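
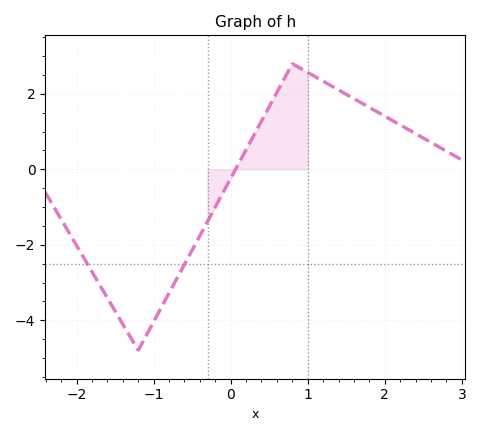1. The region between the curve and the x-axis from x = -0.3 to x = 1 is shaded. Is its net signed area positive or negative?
positive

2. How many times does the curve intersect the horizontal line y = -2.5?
2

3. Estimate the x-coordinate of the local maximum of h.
0.8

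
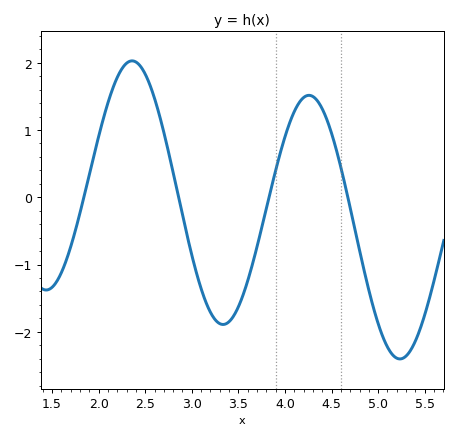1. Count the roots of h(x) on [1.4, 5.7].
4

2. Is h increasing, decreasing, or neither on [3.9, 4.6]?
neither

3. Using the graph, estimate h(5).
-1.9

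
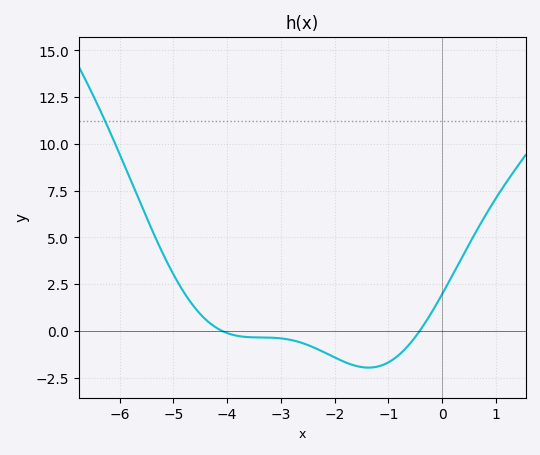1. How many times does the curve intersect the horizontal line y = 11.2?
1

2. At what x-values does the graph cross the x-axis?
-4, -0.4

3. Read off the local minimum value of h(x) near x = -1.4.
-2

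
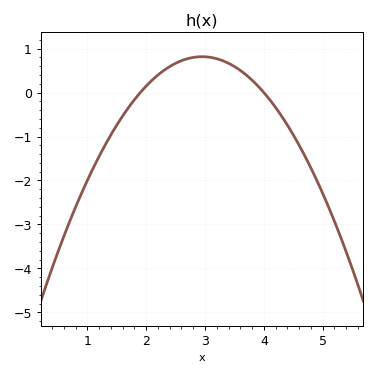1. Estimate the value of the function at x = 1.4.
-0.962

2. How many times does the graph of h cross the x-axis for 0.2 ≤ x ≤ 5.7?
2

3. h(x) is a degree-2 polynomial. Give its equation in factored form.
y = -0.74(x - 1.9)(x - 4)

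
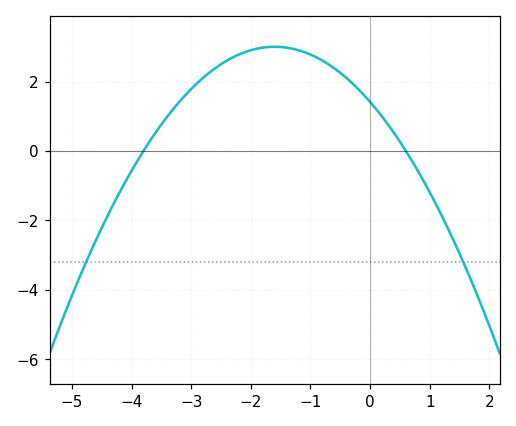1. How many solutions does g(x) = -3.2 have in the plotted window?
2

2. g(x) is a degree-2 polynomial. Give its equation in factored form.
y = -0.62(x + 3.8)(x - 0.6)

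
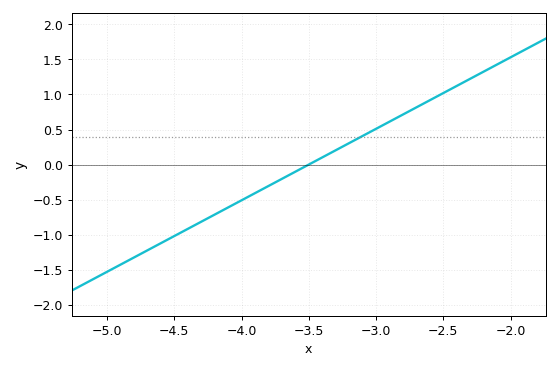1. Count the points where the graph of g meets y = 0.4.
1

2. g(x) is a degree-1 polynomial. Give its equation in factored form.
y = 1.02(x + 3.5)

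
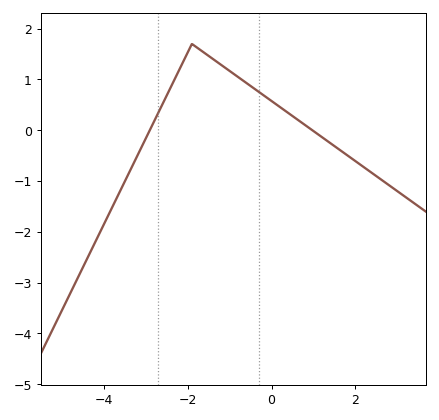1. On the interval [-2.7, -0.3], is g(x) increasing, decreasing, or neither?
neither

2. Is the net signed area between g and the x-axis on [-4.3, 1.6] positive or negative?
positive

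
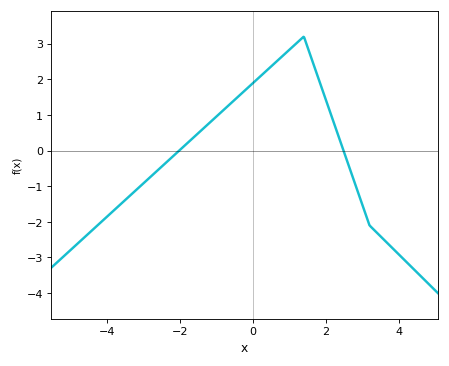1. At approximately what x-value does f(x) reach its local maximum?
1.4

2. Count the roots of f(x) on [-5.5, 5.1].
2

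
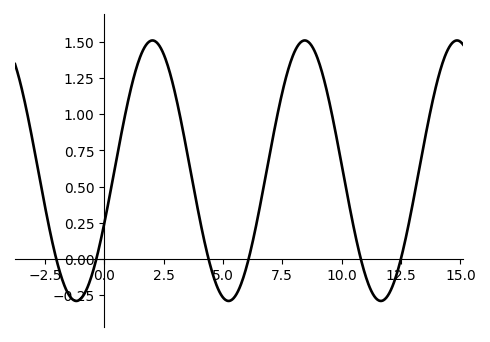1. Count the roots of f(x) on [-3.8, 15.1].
6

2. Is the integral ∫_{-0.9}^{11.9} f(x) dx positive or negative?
positive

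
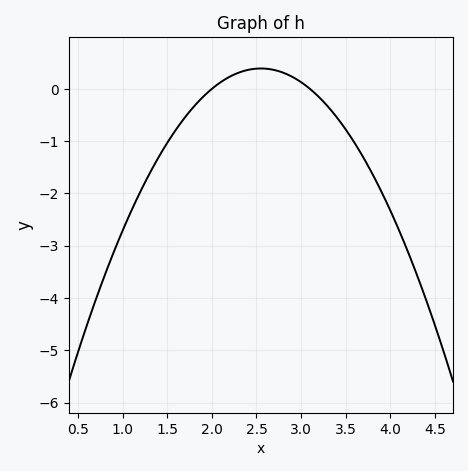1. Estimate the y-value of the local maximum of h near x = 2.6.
0.39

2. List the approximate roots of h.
2, 3.1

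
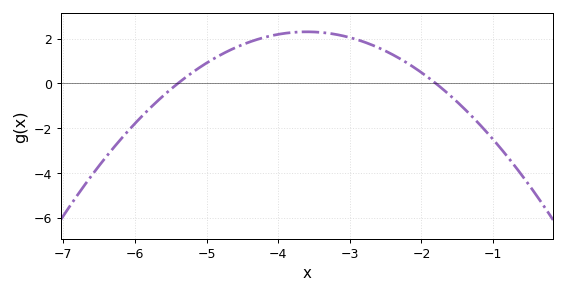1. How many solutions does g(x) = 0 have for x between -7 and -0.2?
2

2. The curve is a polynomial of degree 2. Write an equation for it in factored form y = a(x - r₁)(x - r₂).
y = -0.71(x + 5.4)(x + 1.8)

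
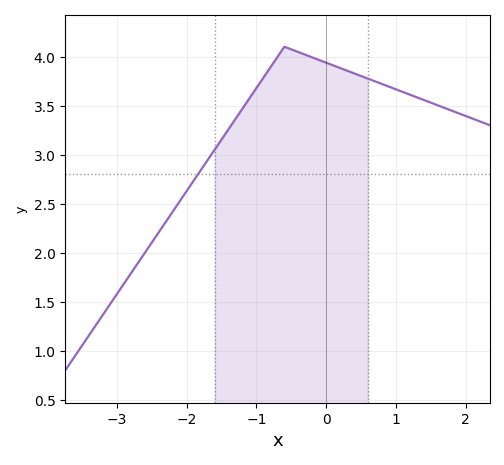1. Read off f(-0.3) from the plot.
4.02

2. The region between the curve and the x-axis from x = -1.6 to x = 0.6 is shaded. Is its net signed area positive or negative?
positive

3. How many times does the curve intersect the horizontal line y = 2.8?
1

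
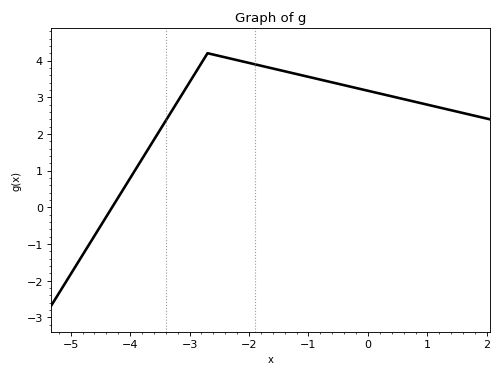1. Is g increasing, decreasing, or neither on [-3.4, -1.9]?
neither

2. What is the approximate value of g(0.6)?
2.95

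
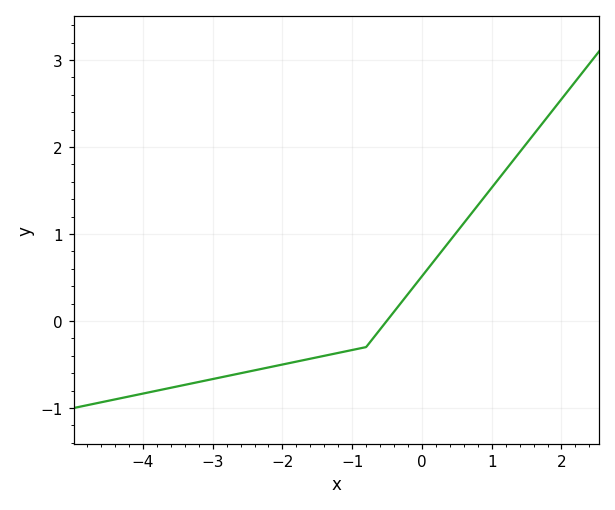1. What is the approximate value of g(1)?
1.53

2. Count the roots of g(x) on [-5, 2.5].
1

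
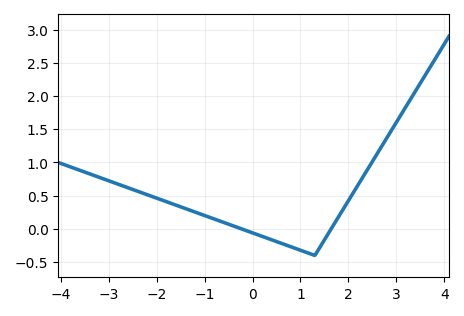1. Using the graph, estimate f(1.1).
-0.35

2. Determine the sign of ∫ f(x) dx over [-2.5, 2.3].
positive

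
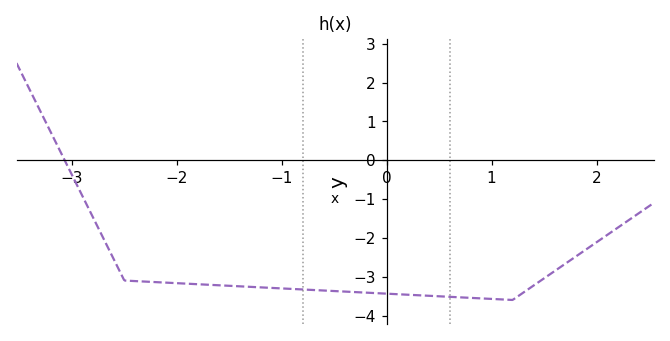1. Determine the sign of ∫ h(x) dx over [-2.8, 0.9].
negative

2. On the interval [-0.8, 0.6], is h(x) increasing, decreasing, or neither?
decreasing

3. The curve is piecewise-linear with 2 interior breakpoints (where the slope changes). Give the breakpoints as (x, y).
(-2.5, -3.1); (1.2, -3.6)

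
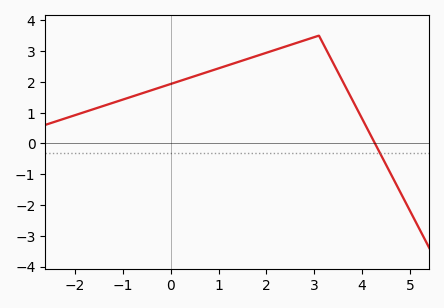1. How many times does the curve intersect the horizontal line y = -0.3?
1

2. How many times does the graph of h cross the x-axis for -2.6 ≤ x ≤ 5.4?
1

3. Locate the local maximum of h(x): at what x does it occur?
3.1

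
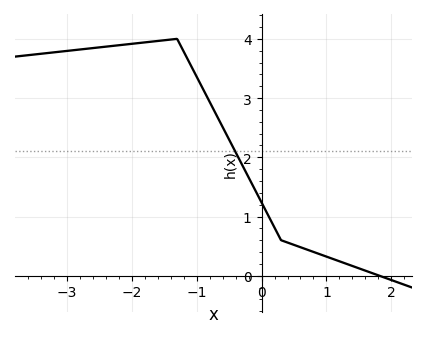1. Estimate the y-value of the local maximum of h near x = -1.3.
4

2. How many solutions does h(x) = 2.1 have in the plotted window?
1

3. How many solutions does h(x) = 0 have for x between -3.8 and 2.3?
1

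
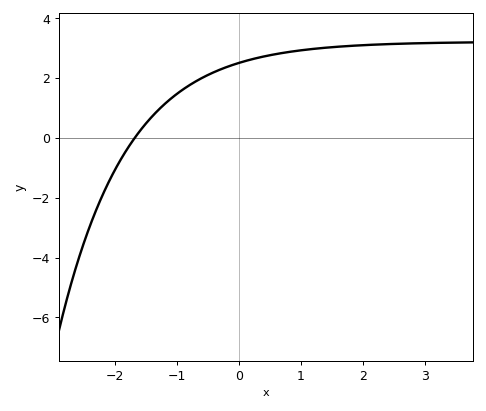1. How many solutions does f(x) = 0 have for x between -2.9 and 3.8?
1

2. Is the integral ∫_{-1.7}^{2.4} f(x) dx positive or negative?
positive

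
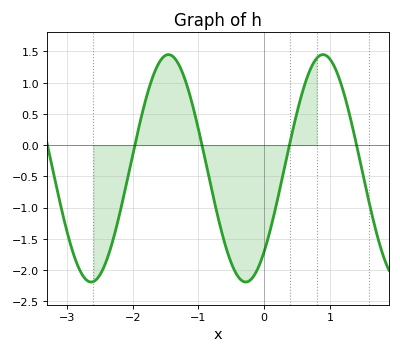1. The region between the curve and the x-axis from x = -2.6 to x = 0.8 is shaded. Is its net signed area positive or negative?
negative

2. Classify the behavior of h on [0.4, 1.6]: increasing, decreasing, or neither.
neither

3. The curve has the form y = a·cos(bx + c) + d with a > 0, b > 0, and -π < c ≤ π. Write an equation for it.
y = 1.82cos(2.67x - 2.39) - 0.37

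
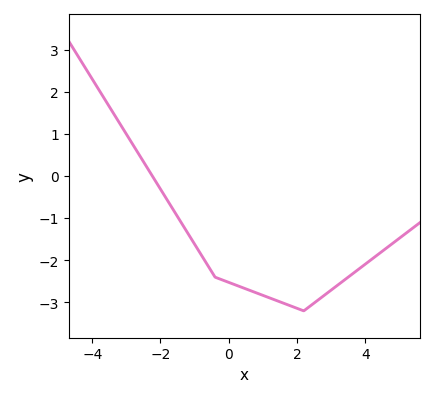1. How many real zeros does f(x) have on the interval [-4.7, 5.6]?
1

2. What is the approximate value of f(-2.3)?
0.081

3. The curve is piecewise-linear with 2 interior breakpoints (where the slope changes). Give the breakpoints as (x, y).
(-0.4, -2.4); (2.2, -3.2)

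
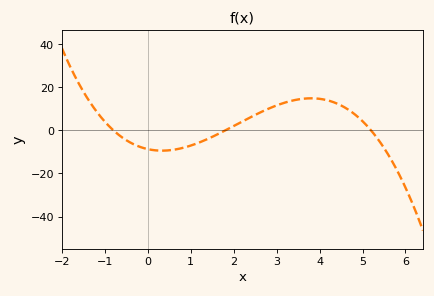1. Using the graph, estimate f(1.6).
-2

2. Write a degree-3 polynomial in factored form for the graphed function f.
y = -1.16(x + 0.8)(x - 1.8)(x - 5.2)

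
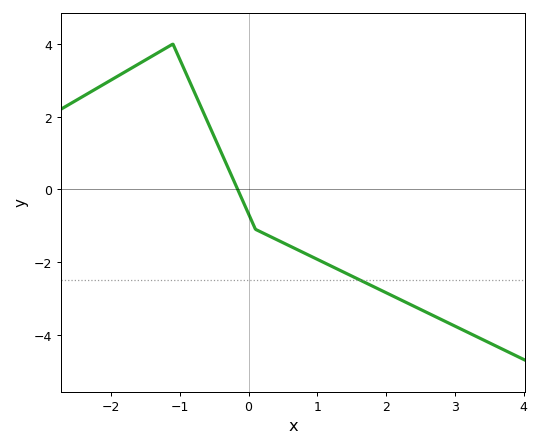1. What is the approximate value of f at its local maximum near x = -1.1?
4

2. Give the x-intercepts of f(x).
-0.2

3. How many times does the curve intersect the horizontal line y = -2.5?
1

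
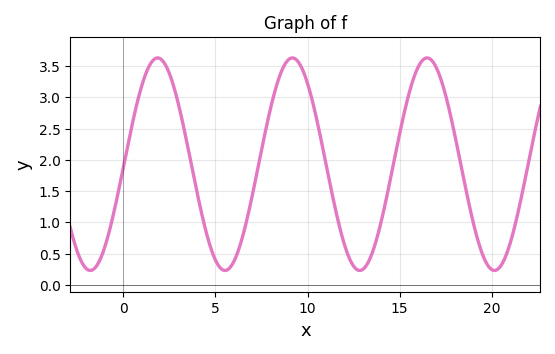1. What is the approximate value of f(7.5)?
2.15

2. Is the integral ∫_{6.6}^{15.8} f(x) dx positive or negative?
positive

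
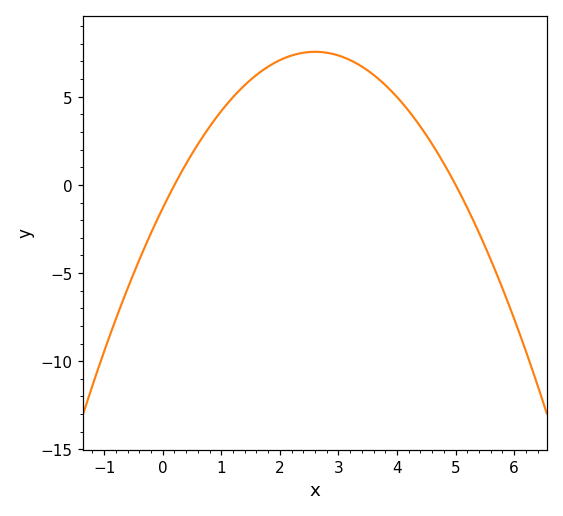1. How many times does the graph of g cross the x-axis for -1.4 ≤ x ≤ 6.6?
2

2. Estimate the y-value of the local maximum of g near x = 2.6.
7.55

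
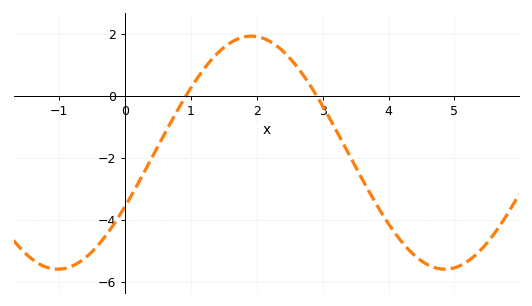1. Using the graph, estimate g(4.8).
-5.6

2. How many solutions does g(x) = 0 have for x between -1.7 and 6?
2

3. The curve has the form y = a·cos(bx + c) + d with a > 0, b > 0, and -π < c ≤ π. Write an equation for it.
y = 3.76cos(1.1x - 2.1) - 1.84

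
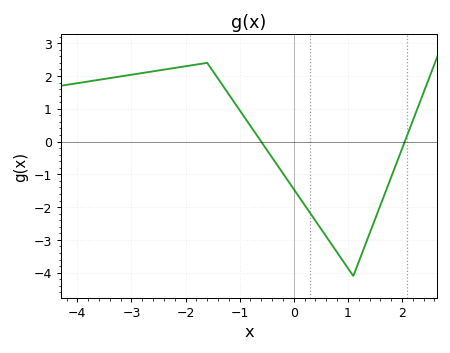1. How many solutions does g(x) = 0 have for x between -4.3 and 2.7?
2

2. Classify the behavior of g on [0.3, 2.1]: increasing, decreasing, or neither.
neither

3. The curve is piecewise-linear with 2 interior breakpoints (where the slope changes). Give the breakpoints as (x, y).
(-1.6, 2.4); (1.1, -4.1)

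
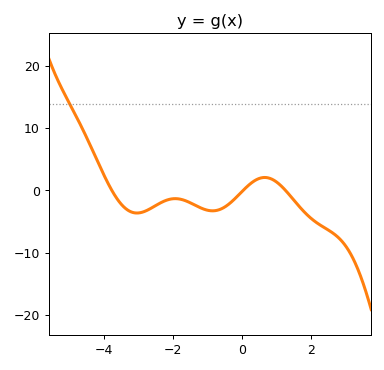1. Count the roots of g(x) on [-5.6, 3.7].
3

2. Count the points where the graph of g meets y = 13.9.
1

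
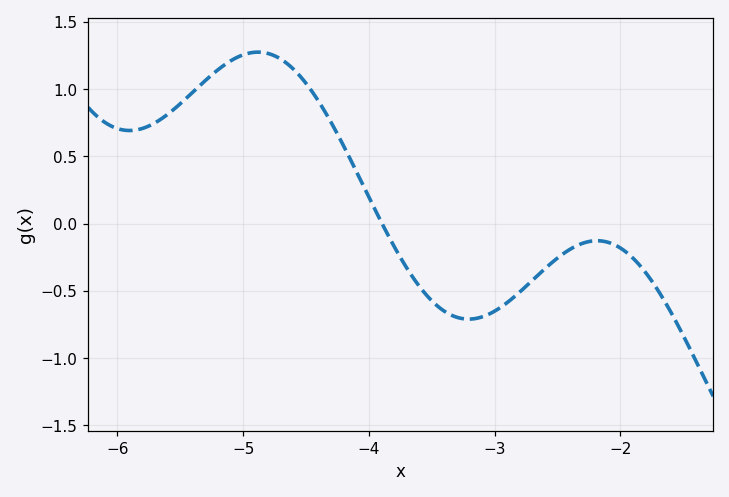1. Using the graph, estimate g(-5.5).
0.892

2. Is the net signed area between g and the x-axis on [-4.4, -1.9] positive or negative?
negative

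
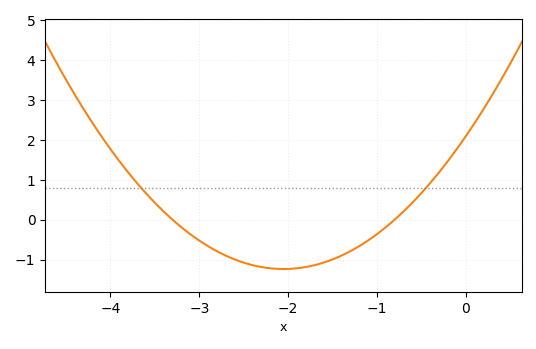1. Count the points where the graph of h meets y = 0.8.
2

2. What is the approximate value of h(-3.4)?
0.205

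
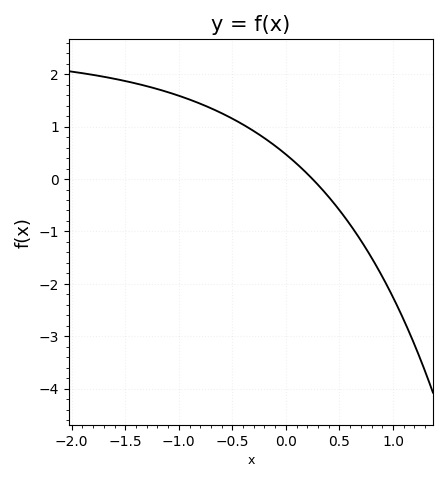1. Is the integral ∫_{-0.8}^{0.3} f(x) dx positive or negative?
positive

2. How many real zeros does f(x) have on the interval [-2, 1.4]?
1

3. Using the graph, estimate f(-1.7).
1.95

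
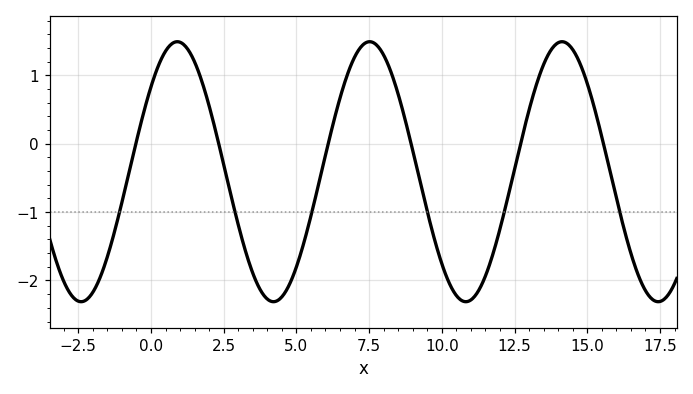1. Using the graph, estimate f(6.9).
1.2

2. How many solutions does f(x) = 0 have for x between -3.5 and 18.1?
6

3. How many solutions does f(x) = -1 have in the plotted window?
6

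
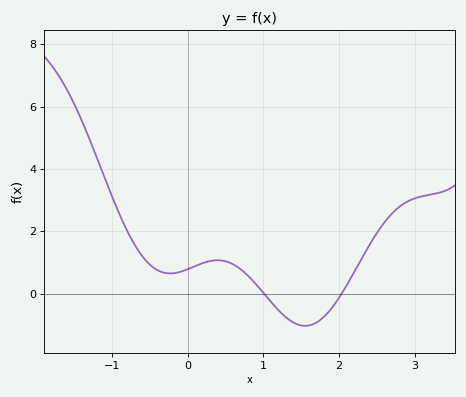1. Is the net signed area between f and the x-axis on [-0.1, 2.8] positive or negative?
positive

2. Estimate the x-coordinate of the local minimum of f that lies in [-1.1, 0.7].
-0.2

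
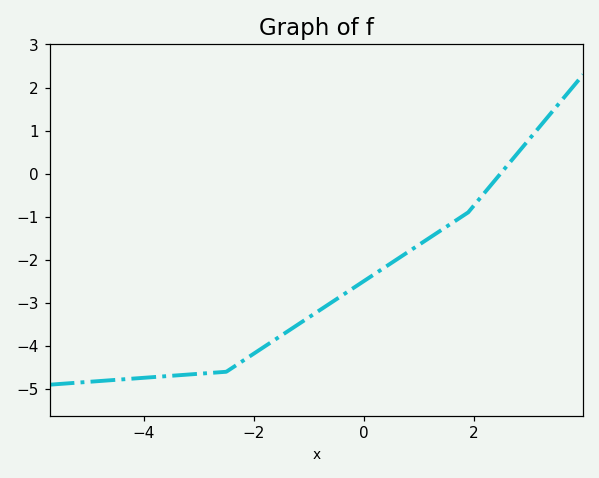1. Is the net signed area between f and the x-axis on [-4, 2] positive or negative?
negative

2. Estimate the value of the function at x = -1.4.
-3.7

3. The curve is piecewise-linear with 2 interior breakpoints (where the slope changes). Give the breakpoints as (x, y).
(-2.5, -4.6); (1.9, -0.9)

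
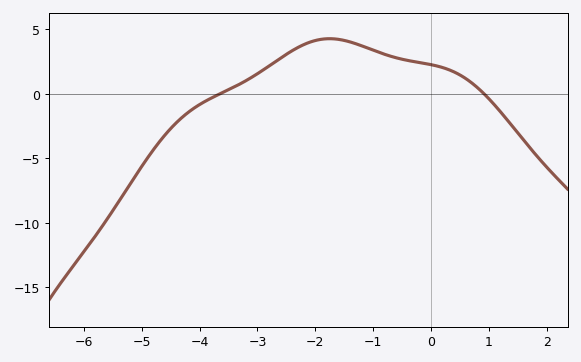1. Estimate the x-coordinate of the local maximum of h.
-1.75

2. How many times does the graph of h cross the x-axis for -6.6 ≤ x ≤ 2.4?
2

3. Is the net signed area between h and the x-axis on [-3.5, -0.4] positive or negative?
positive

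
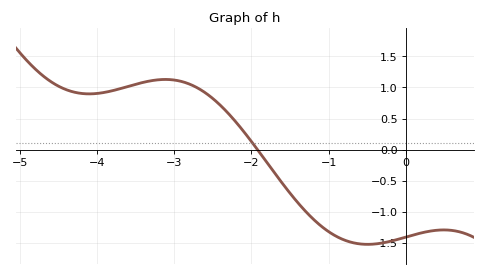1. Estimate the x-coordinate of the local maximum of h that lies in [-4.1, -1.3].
-3.1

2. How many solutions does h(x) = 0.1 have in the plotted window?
1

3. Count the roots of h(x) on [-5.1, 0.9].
1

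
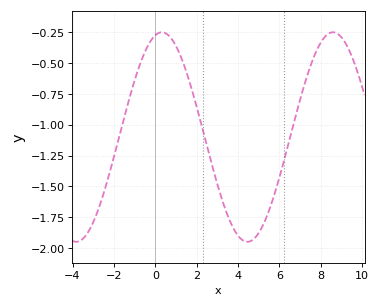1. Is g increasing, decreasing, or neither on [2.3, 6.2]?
neither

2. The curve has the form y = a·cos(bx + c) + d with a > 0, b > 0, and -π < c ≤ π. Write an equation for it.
y = 0.85cos(0.76x - 0.242) - 1.1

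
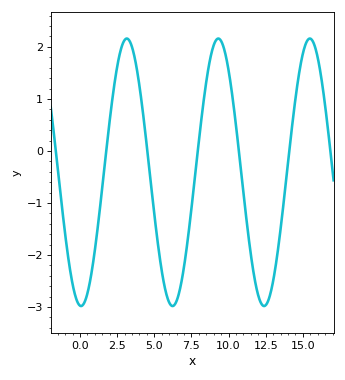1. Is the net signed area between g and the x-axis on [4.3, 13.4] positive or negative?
negative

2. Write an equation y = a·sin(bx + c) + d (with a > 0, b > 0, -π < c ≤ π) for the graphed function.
y = 2.57sin(1.02x - 1.64) - 0.41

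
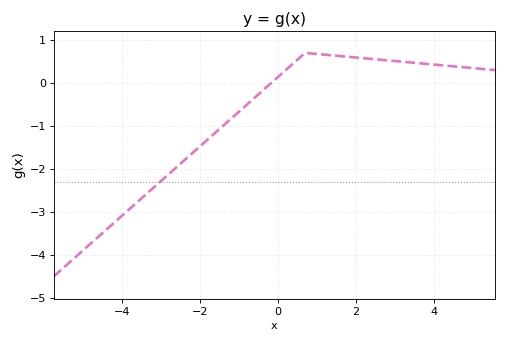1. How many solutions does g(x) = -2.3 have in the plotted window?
1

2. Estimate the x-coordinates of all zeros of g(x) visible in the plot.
-0.168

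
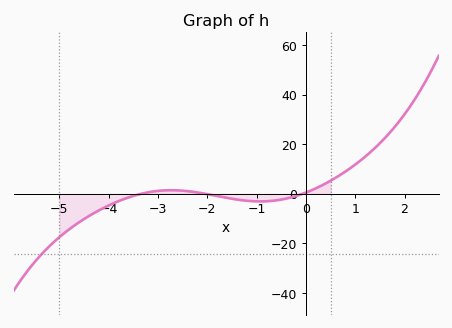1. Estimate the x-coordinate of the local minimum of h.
-0.928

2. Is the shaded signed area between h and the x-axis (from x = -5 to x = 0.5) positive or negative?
negative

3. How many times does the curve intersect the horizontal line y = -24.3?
1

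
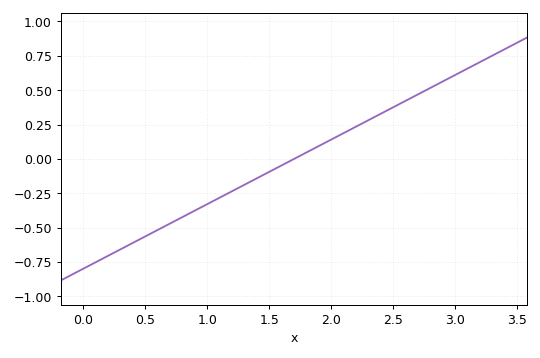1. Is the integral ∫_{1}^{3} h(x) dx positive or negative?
positive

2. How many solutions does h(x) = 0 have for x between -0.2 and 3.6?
1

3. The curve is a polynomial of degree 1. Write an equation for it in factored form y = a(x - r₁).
y = 0.47(x - 1.7)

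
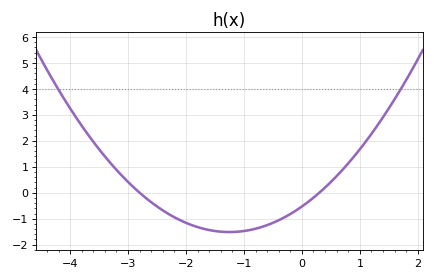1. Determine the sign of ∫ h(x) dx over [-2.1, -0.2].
negative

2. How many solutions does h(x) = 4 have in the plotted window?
2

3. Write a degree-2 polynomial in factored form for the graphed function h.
y = 0.63(x + 2.8)(x - 0.3)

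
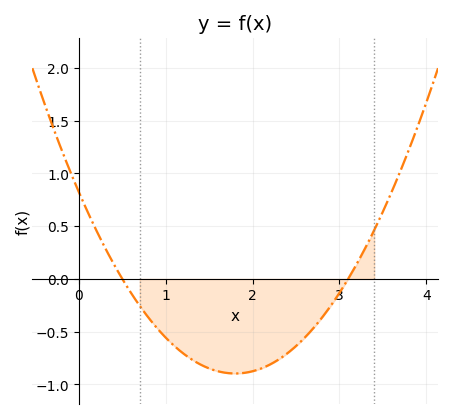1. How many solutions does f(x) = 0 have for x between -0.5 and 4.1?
2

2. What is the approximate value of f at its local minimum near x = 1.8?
-0.9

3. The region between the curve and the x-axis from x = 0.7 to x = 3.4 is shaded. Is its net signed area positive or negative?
negative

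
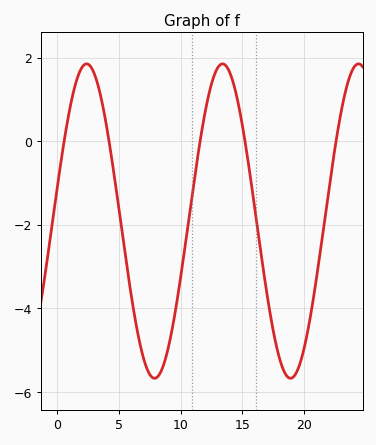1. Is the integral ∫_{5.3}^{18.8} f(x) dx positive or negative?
negative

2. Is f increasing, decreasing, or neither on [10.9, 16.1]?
neither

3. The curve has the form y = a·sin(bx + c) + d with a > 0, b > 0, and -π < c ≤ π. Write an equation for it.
y = 3.76sin(0.57x + 0.21) - 1.91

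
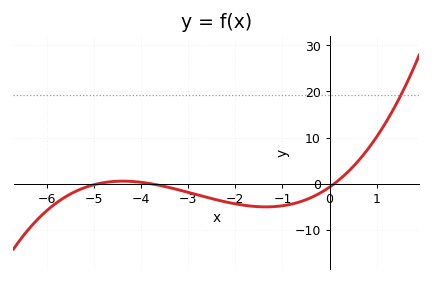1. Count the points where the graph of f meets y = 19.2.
1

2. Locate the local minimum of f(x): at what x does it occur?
-1.4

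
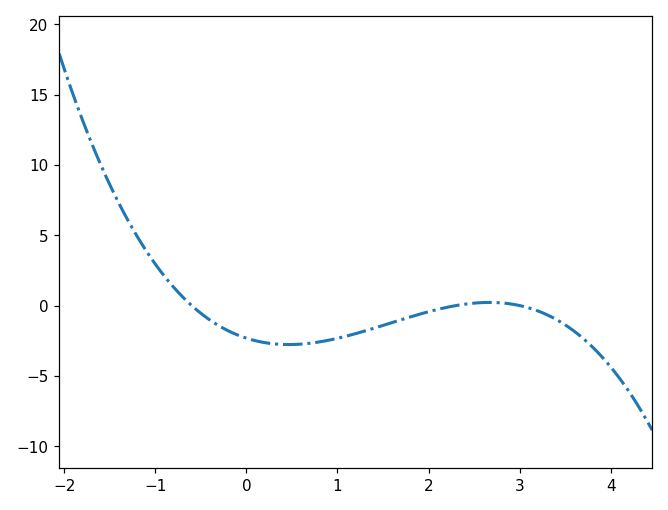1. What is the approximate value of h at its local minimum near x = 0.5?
-2.77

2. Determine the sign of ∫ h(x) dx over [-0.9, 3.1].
negative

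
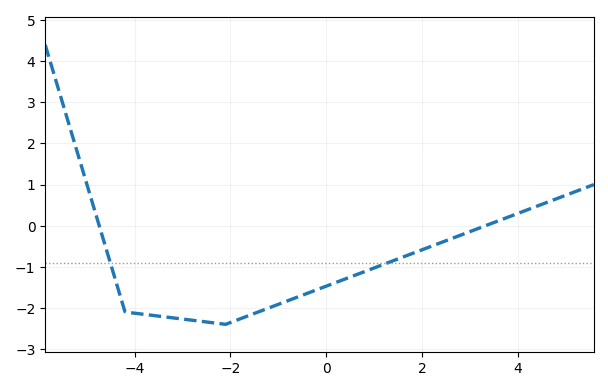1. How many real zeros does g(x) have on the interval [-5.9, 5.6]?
2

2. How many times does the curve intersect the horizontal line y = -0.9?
2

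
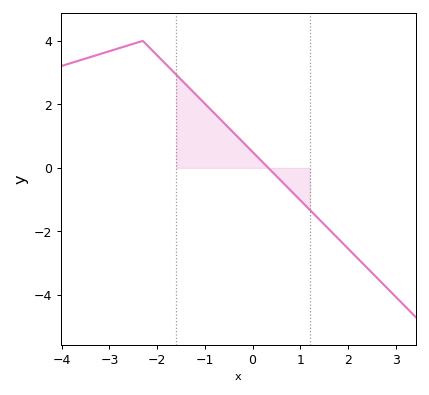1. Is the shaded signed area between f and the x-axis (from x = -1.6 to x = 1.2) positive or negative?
positive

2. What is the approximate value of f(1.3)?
-1.4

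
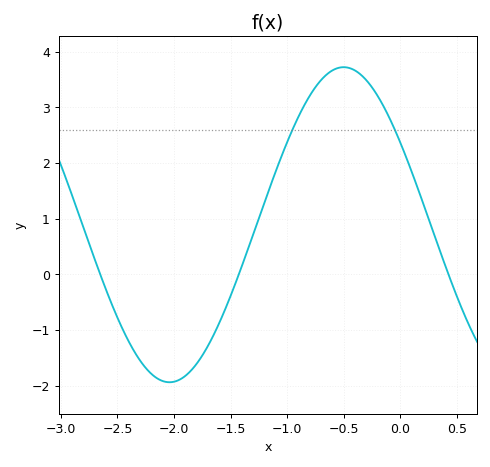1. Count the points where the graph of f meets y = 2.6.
2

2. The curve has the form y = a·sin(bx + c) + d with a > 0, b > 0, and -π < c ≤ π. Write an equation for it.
y = 2.83sin(2x + 2.6) + 0.89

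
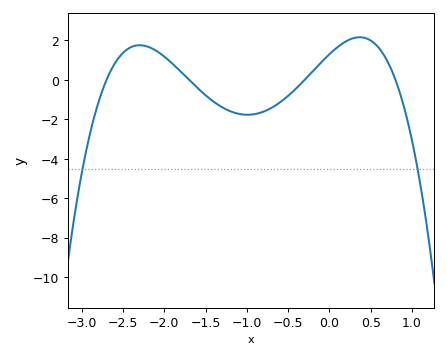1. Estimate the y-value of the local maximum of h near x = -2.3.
1.76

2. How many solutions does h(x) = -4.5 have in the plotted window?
2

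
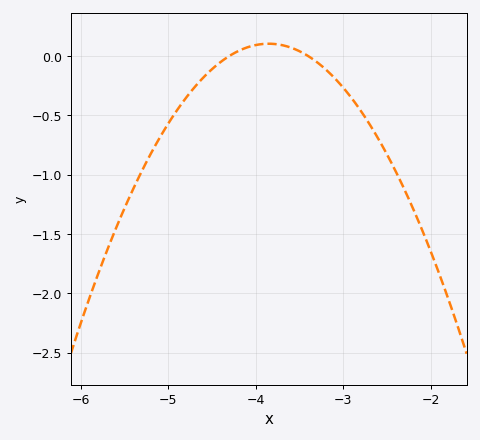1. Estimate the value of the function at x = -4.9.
-0.45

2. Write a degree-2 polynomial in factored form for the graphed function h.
y = -0.51(x + 4.3)(x + 3.4)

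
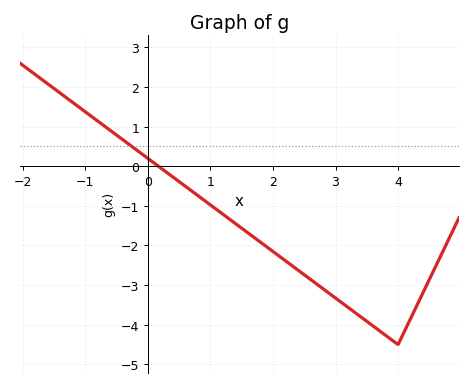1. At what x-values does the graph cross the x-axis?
0.2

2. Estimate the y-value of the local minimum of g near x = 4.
-4.5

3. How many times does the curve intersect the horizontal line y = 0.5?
1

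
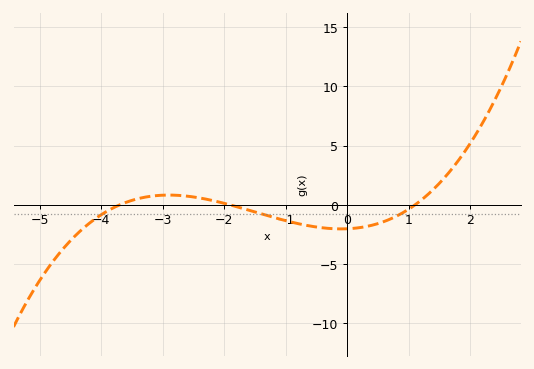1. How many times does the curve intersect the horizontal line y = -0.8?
3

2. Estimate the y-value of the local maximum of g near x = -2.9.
1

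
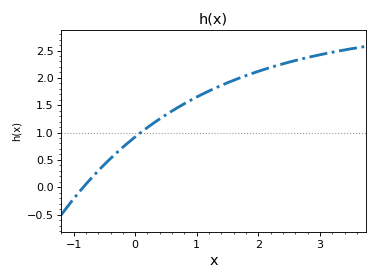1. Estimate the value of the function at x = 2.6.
2.3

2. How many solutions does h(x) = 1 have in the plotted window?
1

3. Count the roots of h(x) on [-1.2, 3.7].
1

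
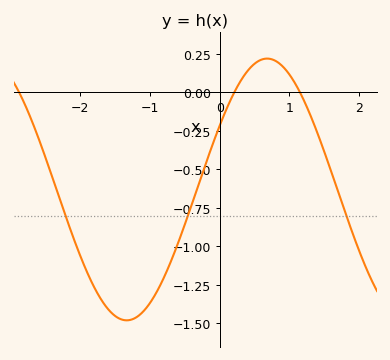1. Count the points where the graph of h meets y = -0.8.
3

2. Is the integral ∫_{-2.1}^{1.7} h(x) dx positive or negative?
negative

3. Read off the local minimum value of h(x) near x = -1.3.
-1.48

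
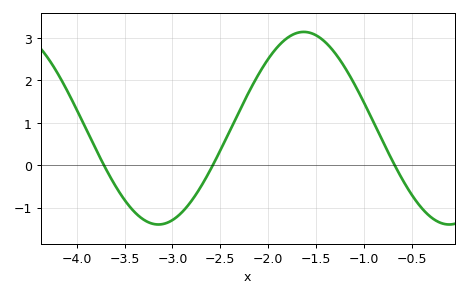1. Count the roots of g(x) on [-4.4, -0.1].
3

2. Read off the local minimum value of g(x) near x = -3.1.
-1.4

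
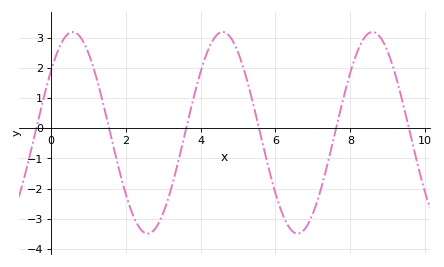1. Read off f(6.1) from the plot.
-2.55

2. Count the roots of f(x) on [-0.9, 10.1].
6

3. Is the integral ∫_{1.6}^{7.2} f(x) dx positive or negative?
negative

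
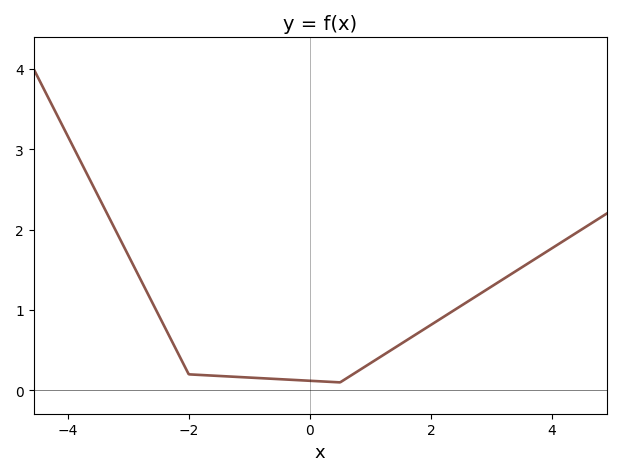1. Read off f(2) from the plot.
0.815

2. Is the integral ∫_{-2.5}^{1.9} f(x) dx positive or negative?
positive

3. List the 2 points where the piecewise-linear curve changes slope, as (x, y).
(-2, 0.2); (0.5, 0.1)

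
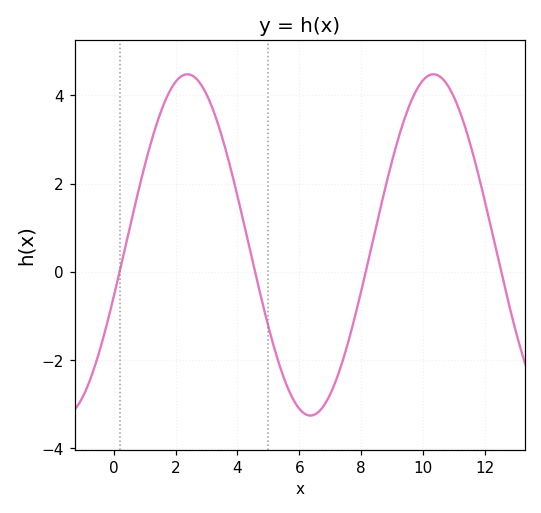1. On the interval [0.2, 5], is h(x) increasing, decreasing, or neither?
neither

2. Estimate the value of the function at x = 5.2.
-1.75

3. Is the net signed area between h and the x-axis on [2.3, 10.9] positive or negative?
positive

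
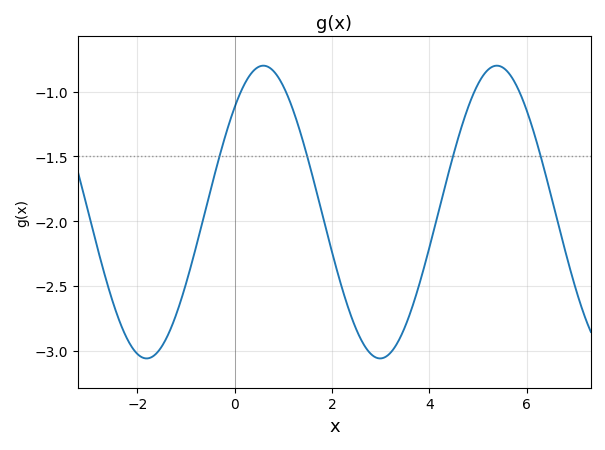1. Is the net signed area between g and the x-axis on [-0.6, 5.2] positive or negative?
negative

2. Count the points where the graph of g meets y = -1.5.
4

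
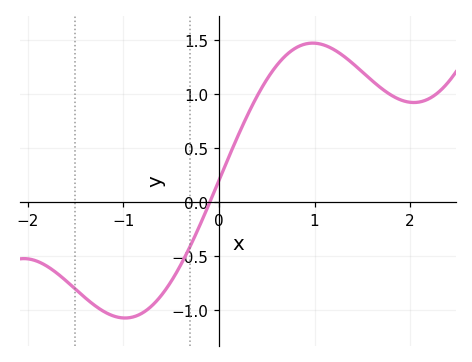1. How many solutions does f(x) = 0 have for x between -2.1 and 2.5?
1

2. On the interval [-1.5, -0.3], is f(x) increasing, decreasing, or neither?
neither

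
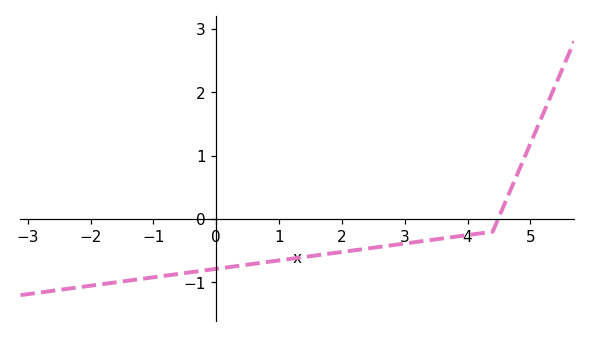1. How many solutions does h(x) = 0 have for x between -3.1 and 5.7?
1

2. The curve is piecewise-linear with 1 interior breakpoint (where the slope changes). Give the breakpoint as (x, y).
(4.4, -0.2)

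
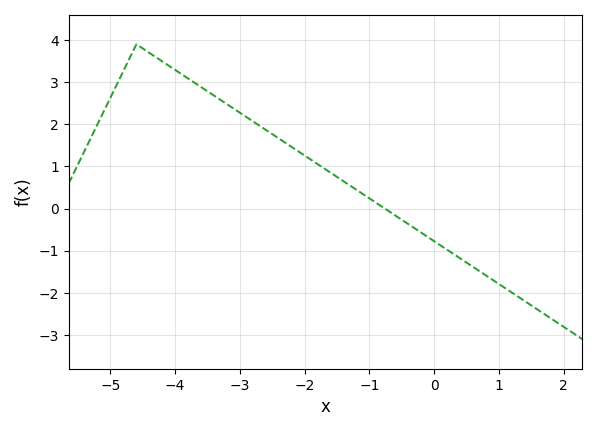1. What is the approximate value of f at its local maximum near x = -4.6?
3.9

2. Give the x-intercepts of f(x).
-0.8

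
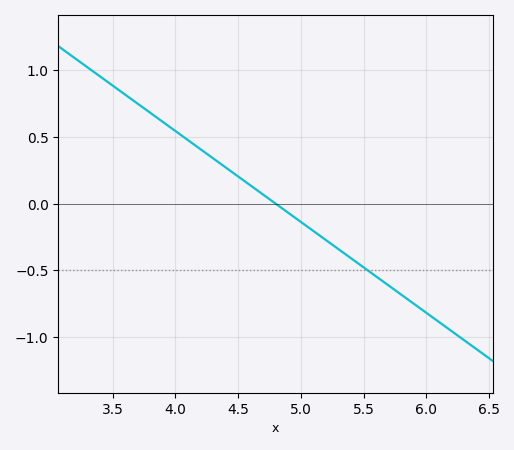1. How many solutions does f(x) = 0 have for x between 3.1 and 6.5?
1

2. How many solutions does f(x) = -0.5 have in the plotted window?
1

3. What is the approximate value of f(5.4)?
-0.408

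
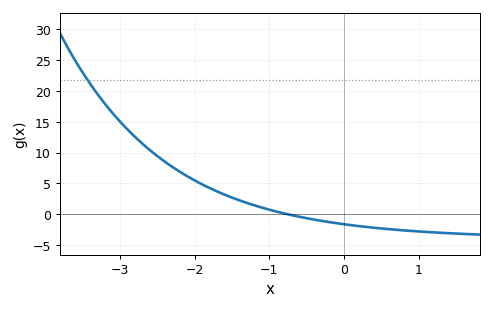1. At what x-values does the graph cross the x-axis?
-0.8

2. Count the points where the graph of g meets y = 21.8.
1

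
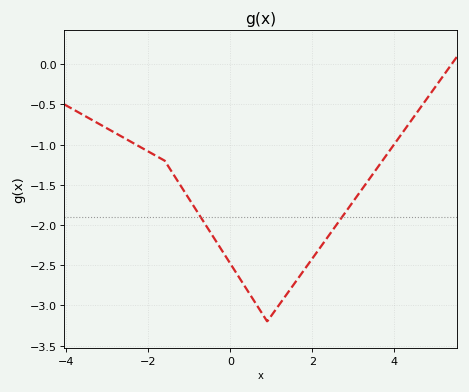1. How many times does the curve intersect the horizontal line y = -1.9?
2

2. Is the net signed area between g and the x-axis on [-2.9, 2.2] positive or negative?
negative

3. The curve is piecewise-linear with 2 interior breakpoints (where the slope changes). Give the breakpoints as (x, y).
(-1.6, -1.2); (0.9, -3.2)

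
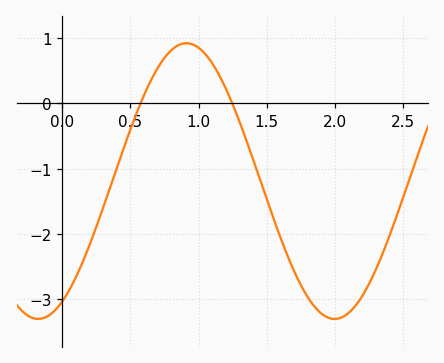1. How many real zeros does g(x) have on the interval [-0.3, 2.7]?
2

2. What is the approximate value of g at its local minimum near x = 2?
-3.3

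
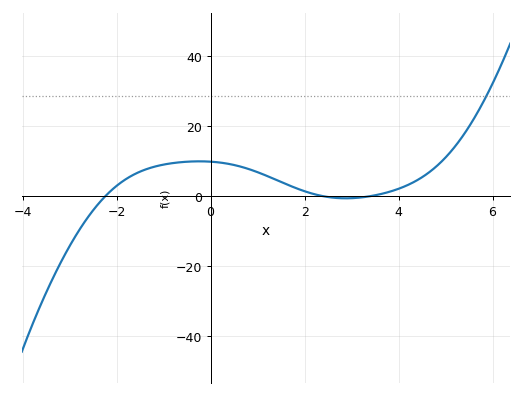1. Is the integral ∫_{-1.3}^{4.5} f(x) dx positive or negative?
positive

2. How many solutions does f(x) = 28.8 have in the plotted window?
1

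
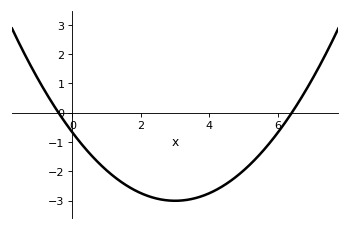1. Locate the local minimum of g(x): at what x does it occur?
3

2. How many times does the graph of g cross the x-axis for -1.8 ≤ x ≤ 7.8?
2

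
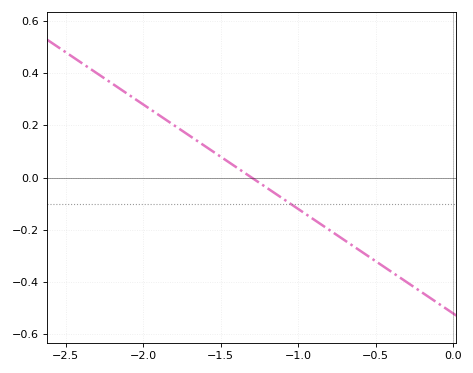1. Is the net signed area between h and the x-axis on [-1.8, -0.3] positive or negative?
negative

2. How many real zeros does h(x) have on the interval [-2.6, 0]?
1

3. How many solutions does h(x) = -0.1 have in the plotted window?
1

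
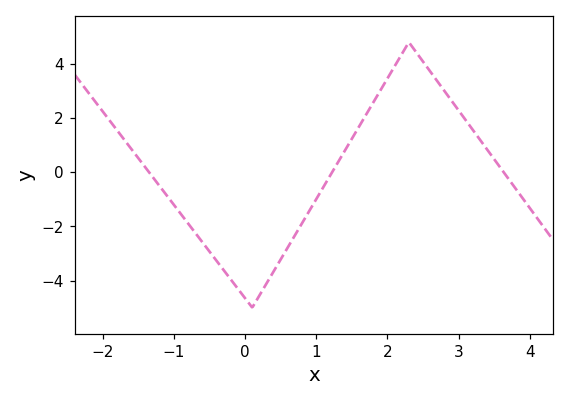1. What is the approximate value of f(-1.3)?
-0.174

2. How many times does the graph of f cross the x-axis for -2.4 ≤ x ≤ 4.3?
3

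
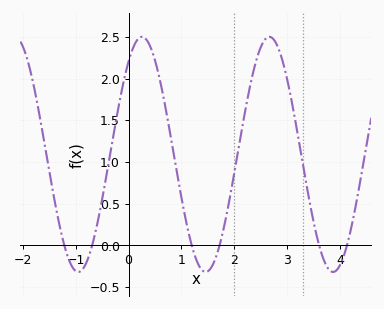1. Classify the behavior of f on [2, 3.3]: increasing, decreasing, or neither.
neither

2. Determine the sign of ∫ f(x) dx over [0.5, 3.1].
positive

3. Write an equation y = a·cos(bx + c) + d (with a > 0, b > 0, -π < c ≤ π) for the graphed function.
y = 1.41cos(2.6x - 0.66) + 1.09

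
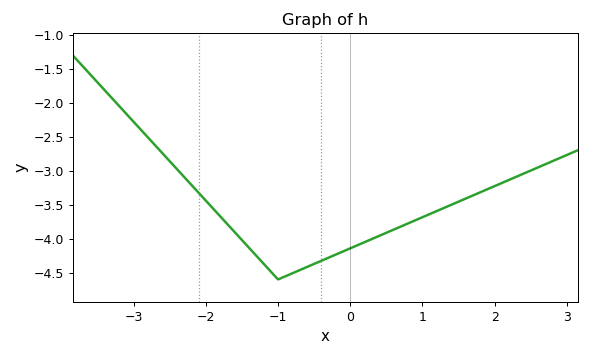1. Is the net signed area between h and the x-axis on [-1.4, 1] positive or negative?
negative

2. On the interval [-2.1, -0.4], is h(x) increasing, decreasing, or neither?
neither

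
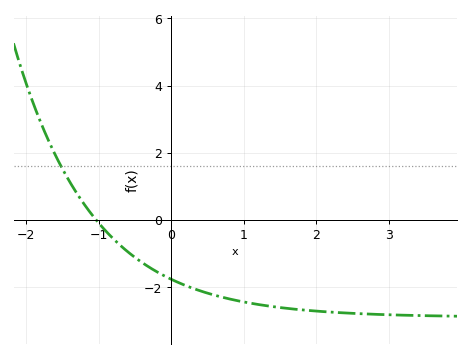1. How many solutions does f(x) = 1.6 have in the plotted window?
1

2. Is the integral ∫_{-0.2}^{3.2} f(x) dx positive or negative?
negative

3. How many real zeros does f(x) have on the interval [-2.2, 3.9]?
1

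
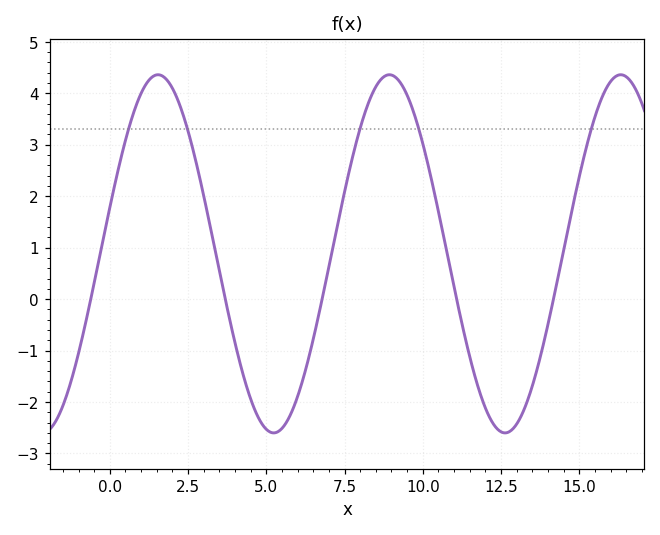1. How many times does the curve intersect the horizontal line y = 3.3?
5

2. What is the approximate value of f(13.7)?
-1.3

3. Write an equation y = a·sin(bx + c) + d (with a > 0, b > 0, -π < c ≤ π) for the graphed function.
y = 3.48sin(0.85x + 0.26) + 0.88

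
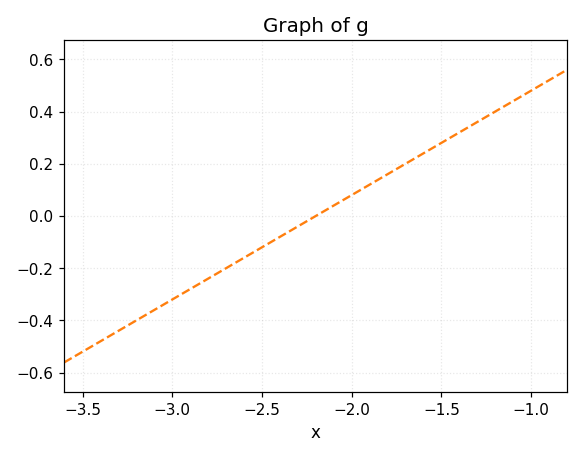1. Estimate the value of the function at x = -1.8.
0.16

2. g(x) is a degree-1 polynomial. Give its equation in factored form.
y = 0.4(x + 2.2)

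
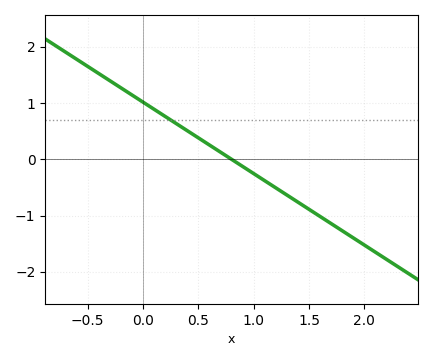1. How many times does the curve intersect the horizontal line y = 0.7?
1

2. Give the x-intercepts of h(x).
0.8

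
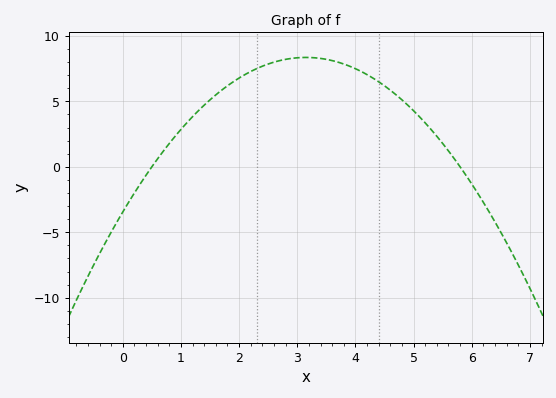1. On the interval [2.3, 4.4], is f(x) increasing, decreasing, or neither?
neither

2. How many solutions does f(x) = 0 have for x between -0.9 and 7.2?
2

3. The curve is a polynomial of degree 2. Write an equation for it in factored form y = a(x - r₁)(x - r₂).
y = -1.19(x - 0.5)(x - 5.8)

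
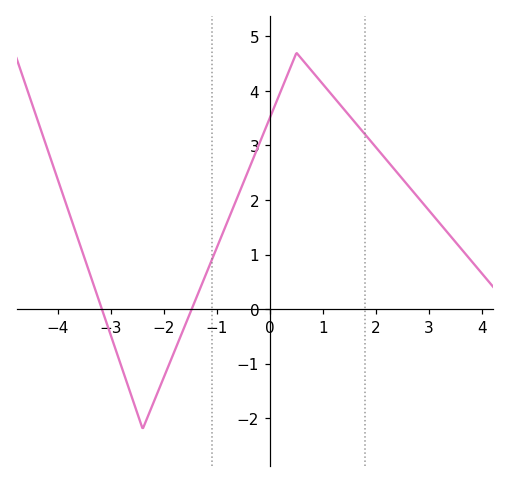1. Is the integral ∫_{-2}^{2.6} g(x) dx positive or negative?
positive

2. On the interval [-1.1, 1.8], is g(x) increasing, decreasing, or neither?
neither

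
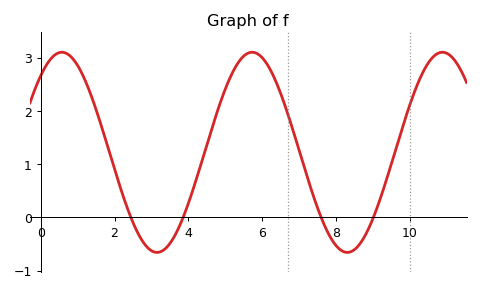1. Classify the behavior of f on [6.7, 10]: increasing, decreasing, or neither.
neither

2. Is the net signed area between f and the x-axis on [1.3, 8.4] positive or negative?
positive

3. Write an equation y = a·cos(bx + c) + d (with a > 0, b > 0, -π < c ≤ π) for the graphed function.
y = 1.88cos(1.22x - 0.702) + 1.22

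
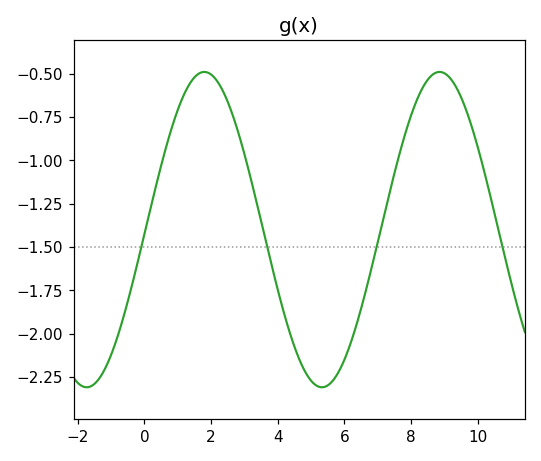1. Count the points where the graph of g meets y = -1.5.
4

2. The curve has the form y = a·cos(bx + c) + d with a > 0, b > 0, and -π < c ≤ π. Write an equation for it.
y = 0.91cos(0.89x - 1.6) - 1.4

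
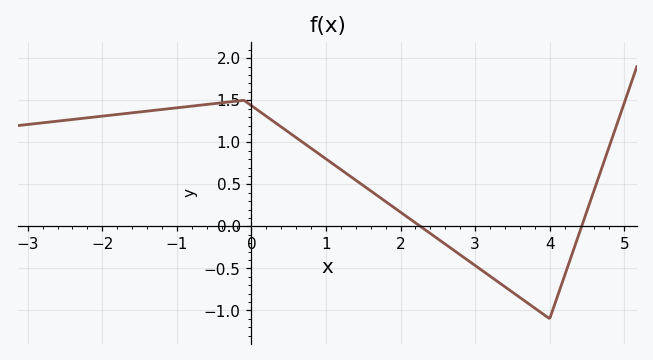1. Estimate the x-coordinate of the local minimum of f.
4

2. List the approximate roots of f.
2.27, 4.43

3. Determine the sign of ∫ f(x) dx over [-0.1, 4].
positive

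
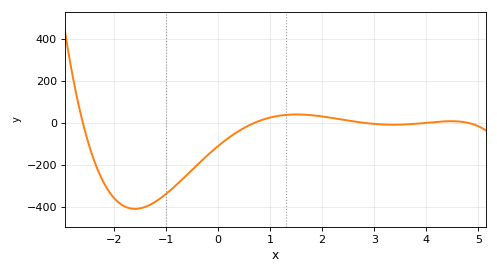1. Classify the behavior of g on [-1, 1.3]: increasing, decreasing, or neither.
increasing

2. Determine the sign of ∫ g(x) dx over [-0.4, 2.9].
negative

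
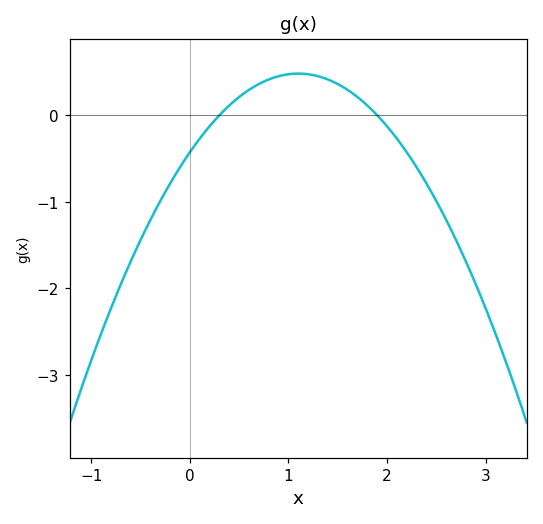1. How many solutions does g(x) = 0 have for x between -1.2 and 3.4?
2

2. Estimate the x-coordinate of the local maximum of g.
1.1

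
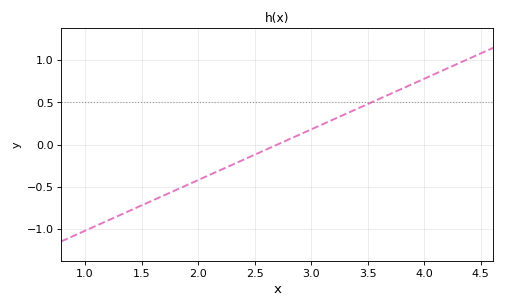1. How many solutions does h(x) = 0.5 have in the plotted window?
1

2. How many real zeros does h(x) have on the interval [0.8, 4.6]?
1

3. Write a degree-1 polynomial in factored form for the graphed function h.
y = 0.6(x - 2.7)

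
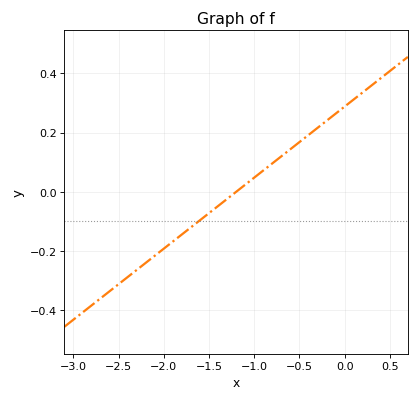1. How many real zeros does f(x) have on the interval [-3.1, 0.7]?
1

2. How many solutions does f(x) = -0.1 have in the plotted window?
1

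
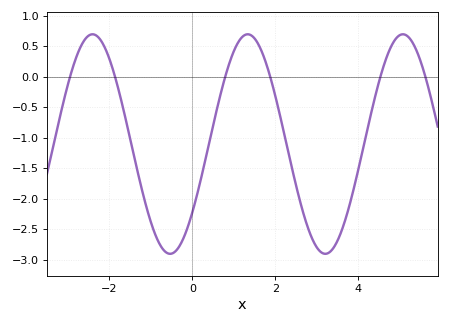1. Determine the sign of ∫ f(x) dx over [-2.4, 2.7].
negative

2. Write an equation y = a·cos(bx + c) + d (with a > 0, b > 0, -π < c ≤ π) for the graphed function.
y = 1.8cos(1.7x - 2.2) - 1.1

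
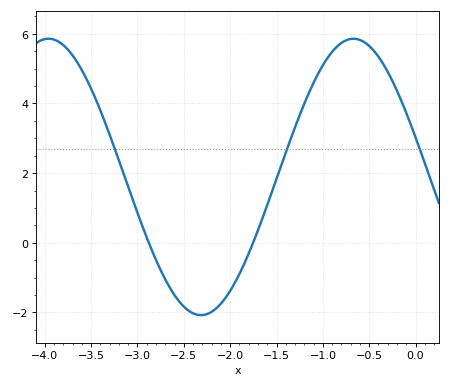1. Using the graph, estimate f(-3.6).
4.96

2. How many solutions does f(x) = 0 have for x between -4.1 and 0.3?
2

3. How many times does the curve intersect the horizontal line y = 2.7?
3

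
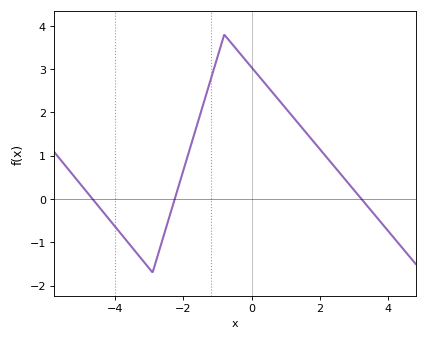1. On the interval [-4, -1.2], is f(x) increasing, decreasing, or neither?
neither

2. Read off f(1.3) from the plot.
1.8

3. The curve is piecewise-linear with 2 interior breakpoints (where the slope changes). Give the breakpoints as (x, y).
(-2.9, -1.7); (-0.8, 3.8)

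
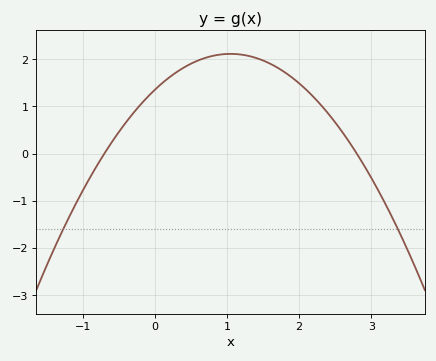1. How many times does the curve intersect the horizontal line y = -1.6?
2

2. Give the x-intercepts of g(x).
-0.7, 2.8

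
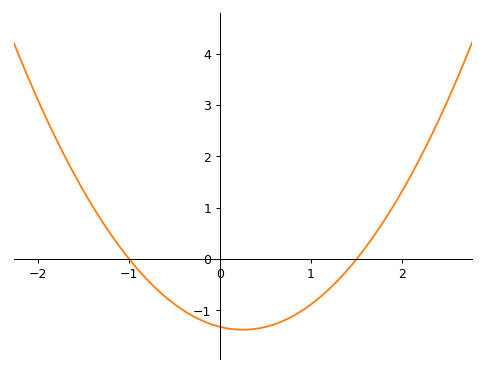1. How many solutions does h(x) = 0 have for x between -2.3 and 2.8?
2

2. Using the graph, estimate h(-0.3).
-1.1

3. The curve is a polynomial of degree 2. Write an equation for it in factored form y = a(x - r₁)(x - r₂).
y = 0.88(x + 1)(x - 1.5)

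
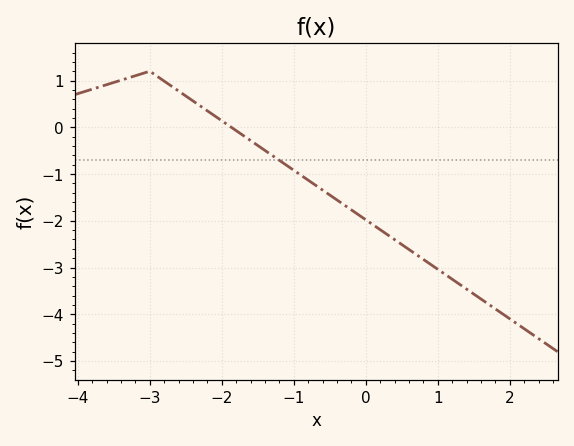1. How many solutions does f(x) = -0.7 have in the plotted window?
1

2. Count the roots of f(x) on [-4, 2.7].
1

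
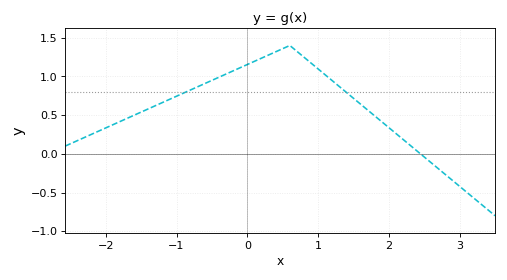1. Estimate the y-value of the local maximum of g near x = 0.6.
1.4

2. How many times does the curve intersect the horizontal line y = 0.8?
2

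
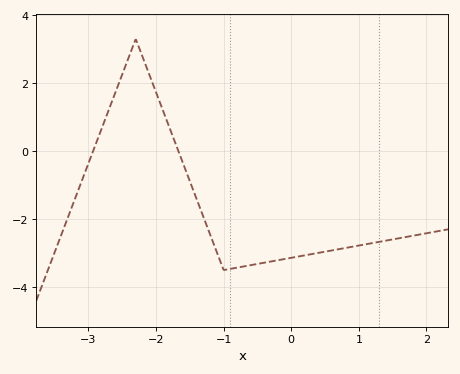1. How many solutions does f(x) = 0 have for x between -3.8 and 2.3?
2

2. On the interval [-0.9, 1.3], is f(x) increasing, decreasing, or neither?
increasing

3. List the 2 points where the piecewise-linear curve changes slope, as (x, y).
(-2.3, 3.3); (-1, -3.5)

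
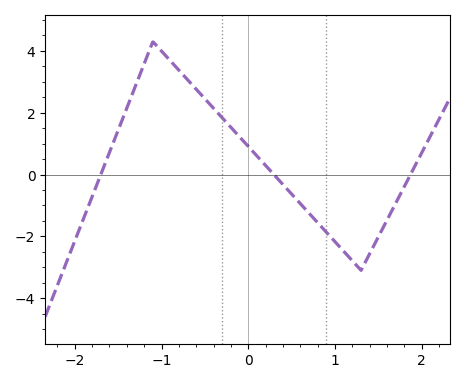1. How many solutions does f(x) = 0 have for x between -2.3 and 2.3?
3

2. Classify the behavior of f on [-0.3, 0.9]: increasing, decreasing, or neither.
decreasing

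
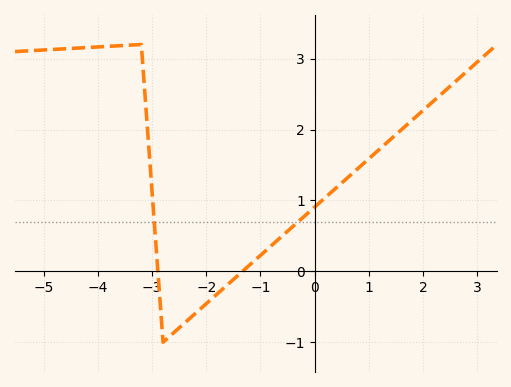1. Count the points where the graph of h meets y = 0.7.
2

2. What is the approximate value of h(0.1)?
1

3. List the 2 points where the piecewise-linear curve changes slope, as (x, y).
(-3.2, 3.2); (-2.8, -1)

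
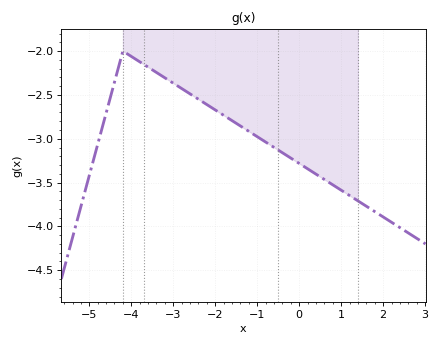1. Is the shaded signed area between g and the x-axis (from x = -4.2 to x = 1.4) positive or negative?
negative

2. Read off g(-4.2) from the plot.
-2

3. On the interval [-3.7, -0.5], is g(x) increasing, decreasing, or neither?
decreasing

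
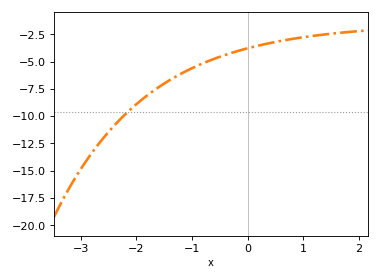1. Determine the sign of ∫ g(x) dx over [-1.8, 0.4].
negative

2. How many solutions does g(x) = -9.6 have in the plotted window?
1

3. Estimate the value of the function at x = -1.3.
-6.4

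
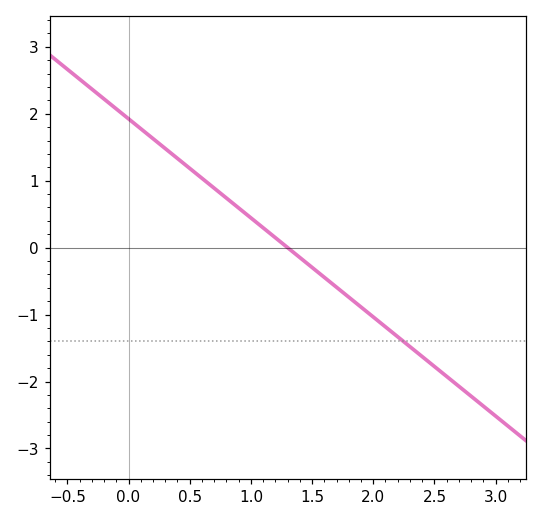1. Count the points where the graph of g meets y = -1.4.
1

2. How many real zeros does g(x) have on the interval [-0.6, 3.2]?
1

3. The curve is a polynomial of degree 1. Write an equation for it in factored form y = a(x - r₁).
y = -1.48(x - 1.3)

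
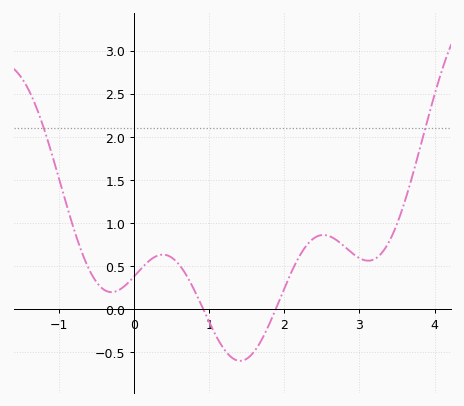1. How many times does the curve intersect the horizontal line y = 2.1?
2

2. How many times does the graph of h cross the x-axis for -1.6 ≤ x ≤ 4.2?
2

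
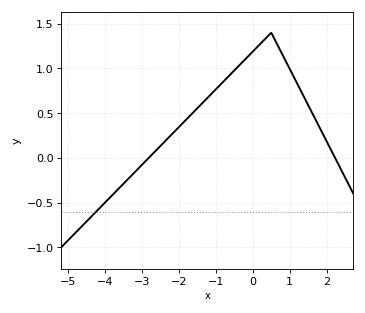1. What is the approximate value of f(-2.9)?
-0.05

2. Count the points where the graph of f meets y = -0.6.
1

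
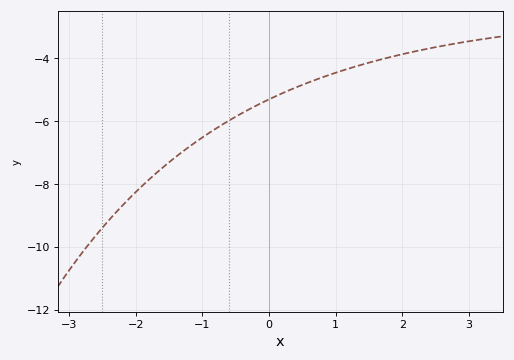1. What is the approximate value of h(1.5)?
-4.14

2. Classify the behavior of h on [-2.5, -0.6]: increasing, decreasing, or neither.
increasing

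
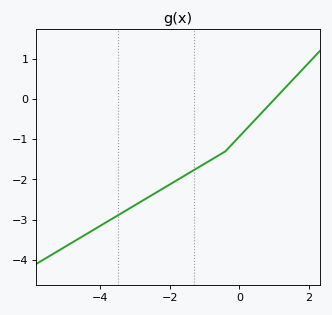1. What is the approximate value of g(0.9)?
-0.1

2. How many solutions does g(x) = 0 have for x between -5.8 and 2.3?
1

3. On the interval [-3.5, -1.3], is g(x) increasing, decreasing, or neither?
increasing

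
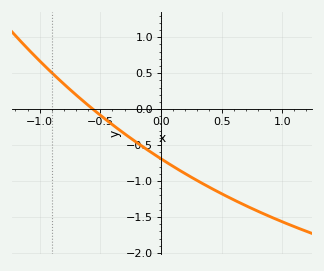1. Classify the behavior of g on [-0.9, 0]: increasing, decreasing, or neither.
decreasing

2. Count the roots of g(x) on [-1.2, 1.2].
1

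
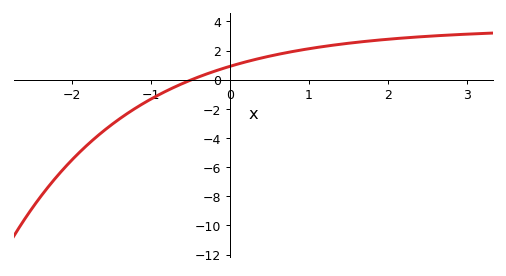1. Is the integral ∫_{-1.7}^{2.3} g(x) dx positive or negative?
positive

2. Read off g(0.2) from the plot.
1.2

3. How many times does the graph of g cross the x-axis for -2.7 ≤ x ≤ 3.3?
1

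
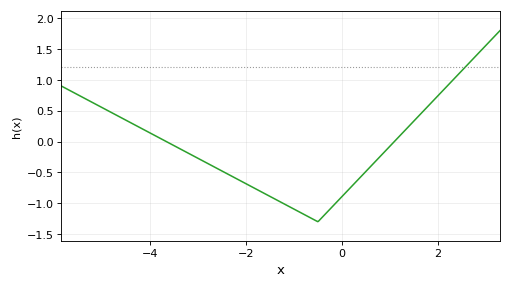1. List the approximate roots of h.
-3.67, 1.1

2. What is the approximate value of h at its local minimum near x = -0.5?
-1.3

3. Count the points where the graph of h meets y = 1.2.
1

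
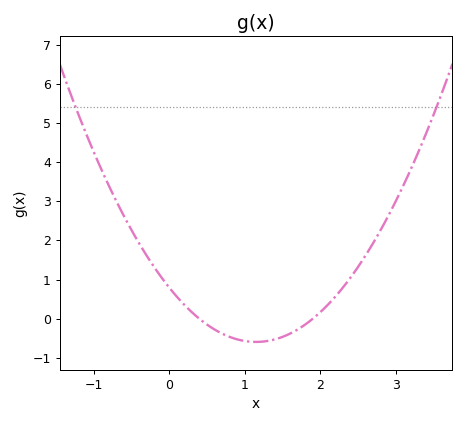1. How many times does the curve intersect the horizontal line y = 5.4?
2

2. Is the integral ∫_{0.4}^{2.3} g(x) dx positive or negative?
negative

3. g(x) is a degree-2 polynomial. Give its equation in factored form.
y = 1.05(x - 0.4)(x - 1.9)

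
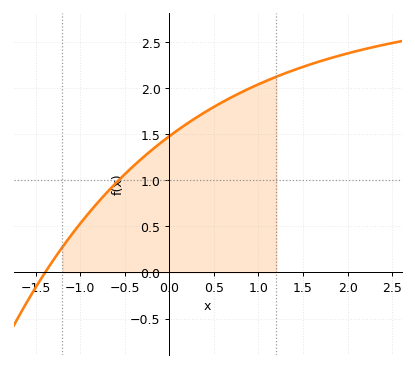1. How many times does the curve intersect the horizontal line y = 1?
1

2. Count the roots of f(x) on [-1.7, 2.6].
1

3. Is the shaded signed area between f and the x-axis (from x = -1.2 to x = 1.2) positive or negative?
positive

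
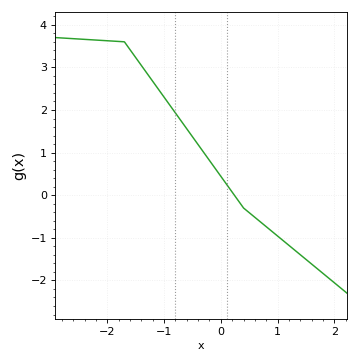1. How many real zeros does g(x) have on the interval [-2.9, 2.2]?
1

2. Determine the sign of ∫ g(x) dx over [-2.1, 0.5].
positive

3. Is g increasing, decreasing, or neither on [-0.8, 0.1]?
decreasing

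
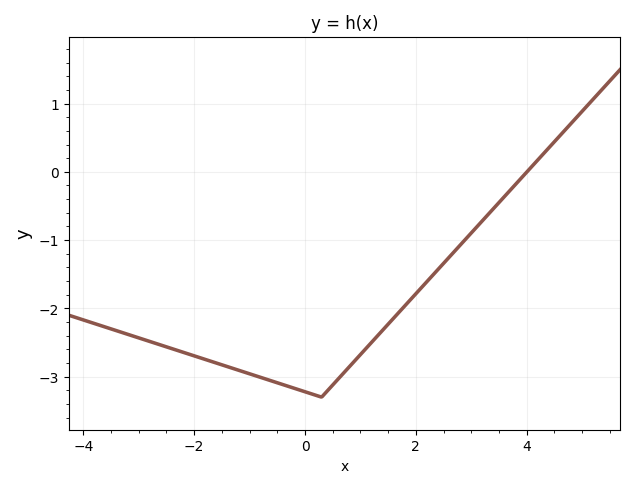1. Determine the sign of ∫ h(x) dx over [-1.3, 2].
negative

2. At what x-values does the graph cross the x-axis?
4.01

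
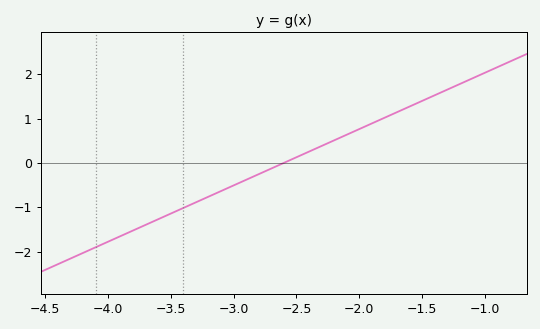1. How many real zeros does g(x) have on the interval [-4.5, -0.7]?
1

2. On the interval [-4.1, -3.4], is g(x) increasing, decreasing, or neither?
increasing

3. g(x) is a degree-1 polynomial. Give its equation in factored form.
y = 1.27(x + 2.6)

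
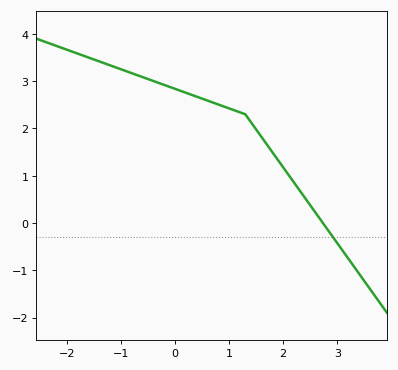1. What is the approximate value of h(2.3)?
0.696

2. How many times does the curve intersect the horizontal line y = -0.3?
1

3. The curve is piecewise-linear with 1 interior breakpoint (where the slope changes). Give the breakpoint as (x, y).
(1.3, 2.3)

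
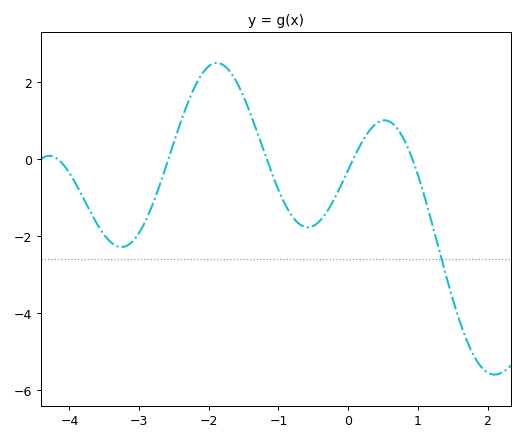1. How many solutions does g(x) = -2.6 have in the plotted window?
1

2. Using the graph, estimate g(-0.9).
-1.2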